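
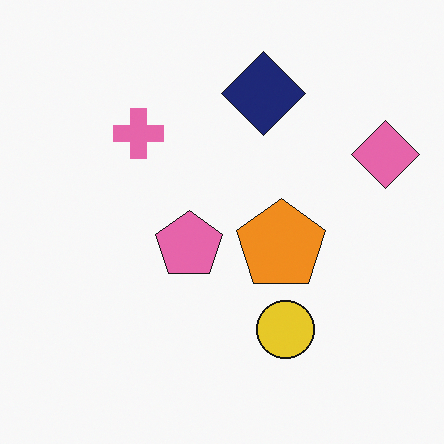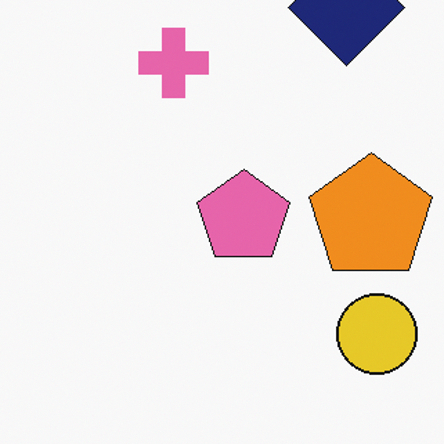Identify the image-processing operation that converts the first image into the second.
This is the original image cropped to a modestly smaller region and rescaled.

The visible shapes are larger and the field of view is narrower; shapes near the original edges may be partly or wholly outside the frame — a crop-and-rescale.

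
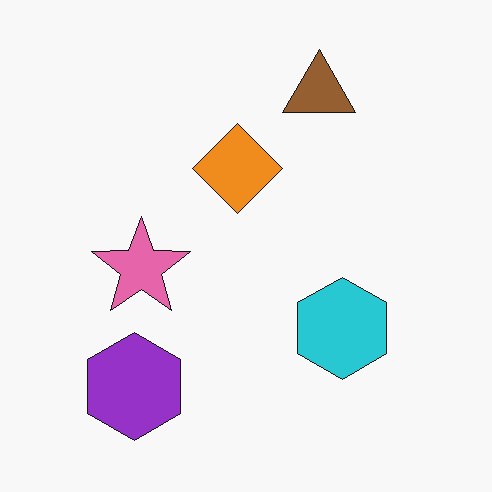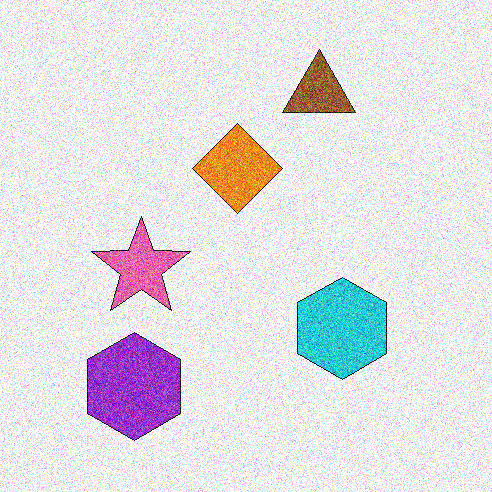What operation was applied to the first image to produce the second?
It was degraded with a thick layer of grain.

Random speckle covers the whole image, including the flat background.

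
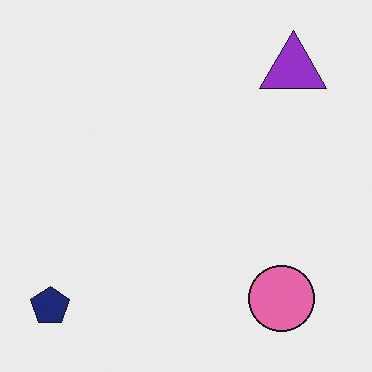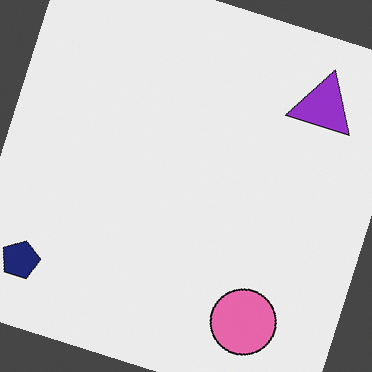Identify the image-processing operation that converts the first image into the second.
The image was rotated clockwise by a moderate amount.

Every shape is tilted by the same angle and the image corners show triangular fill wedges — a whole-image rotation by a non-right angle.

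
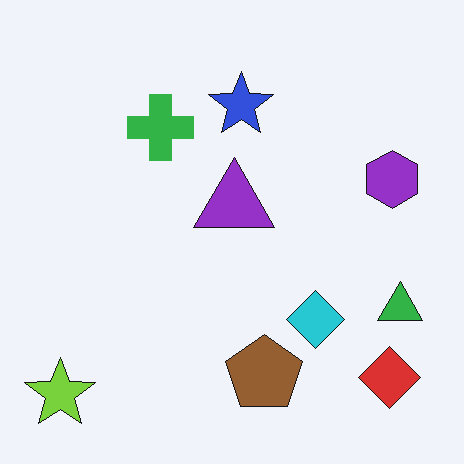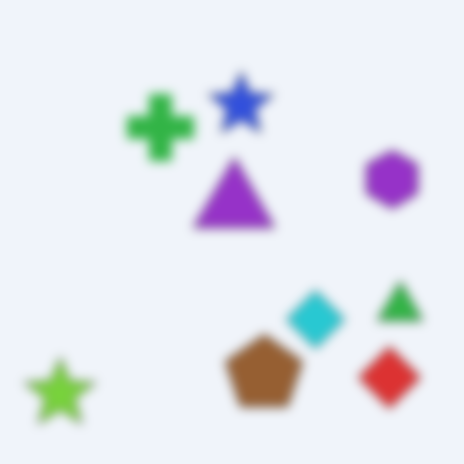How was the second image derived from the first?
Strongly gaussian-blurred.

Shape edges and outlines are uniformly softened across the whole image.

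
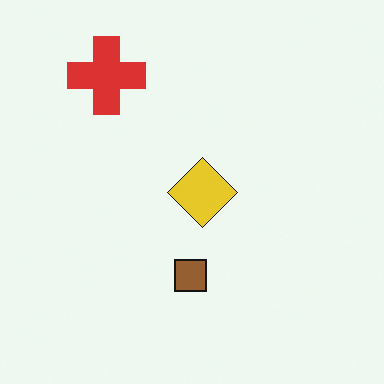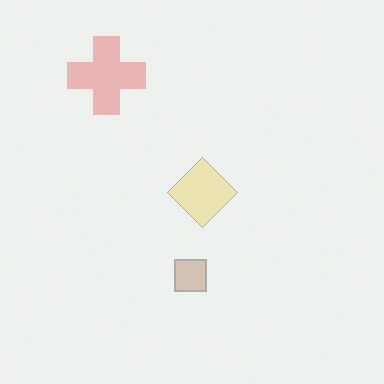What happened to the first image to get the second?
The transformation is: washed out (contrast reduced).

Tones are pushed toward mid-grey across the whole image — a global contrast change.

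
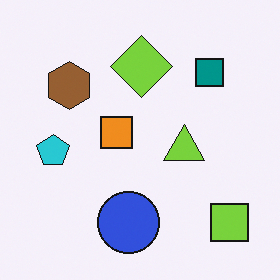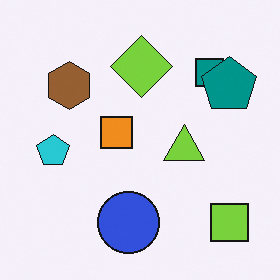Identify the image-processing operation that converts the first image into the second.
Overlaid with an additional teal pentagon.

A teal pentagon appears in the second image that is absent from the first.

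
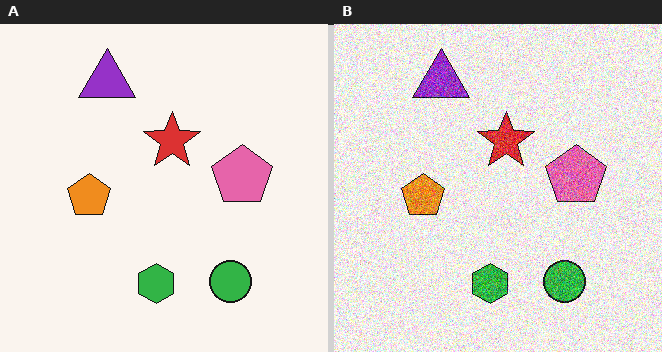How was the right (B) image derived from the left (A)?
Degraded with strong gaussian noise.

Random speckle covers the whole image, including the flat background.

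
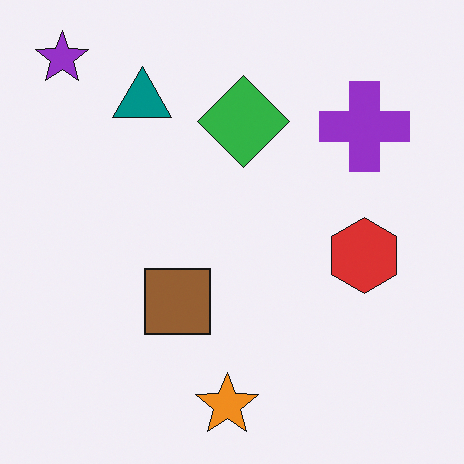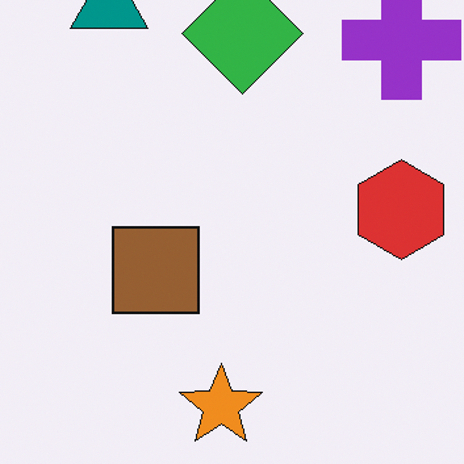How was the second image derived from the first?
This is the original image cropped slightly and scaled back up.

The visible shapes are larger and the field of view is narrower; shapes near the original edges may be partly or wholly outside the frame — a crop-and-rescale.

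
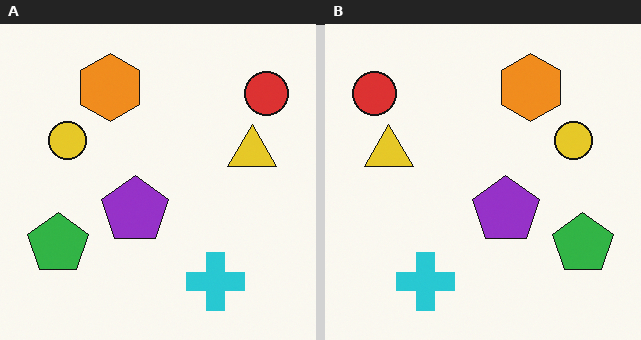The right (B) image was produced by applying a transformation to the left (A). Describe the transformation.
The transformation is: flipped horizontally (left ↔ right).

The red circle is in the top-right of the left (A) image and the top-left of the right (B) — shapes on opposite sides of the vertical midline have swapped in a mirror flip.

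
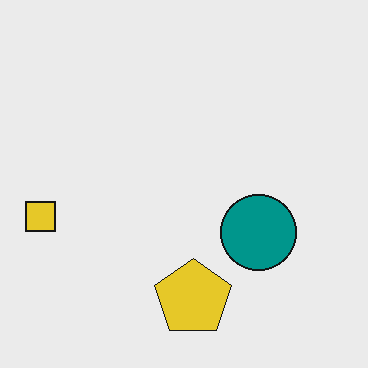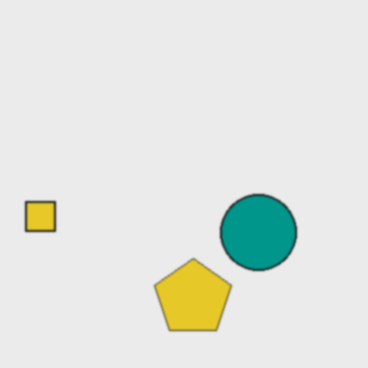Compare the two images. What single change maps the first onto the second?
The second image is the first lightly blurred.

Shape edges and outlines are uniformly softened across the whole image.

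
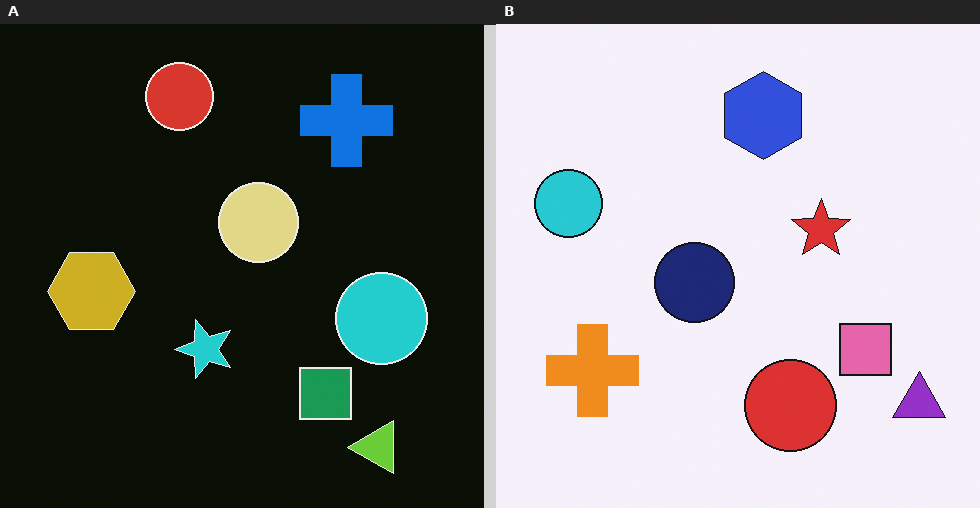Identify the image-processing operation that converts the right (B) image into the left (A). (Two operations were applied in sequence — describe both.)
This is the original image color-inverted (negative), then transposed (reflected across the top-left ↔ bottom-right diagonal).

The light background has become dark and every shape's color is its complement — a photographic negative. Shapes have swapped their row and column positions — what was in the top-right is now in the bottom-left — a diagonal reflection.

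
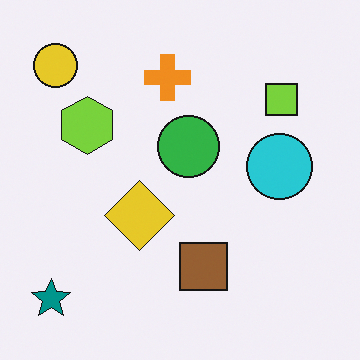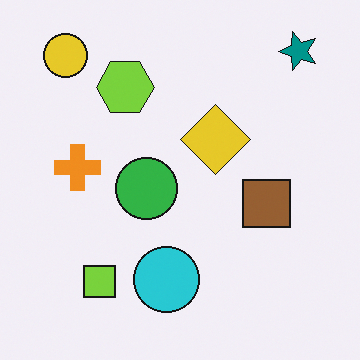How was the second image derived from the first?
Transposed (reflected across the top-left ↔ bottom-right diagonal).

Shapes have swapped their row and column positions — what was in the top-right is now in the bottom-left — a diagonal reflection.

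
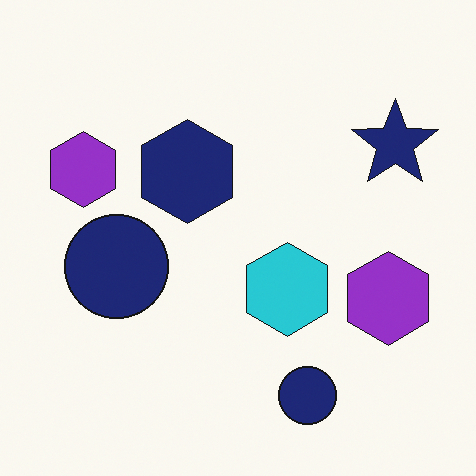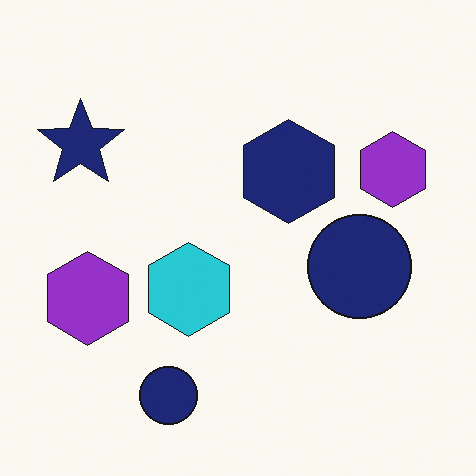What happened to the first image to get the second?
The transformation is: flipped horizontally (left ↔ right).

The navy star is in the top-right of the first image and the top-left of the second — shapes on opposite sides of the vertical midline have swapped in a mirror flip.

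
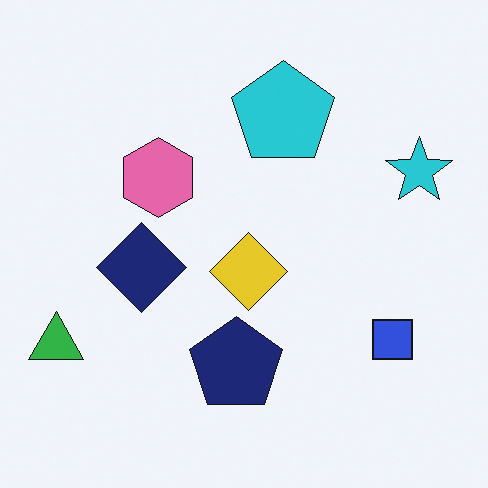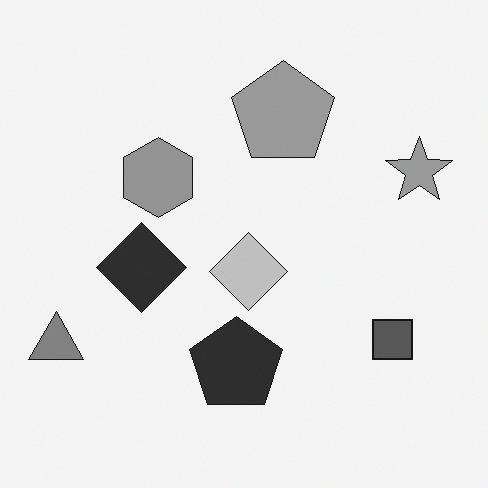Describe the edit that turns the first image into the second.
This is the original image converted to grayscale.

All color is removed — every shape is now a shade of grey.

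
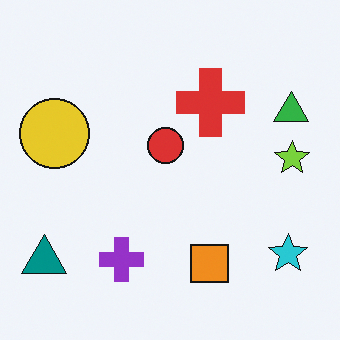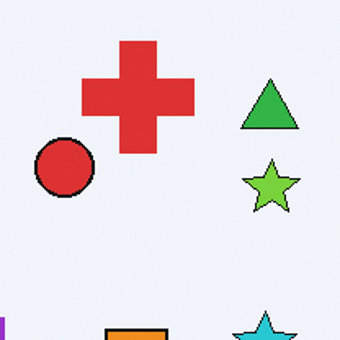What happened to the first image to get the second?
It was cropped tightly and scaled back up.

The visible shapes are larger and the field of view is narrower; shapes near the original edges may be partly or wholly outside the frame — a crop-and-rescale.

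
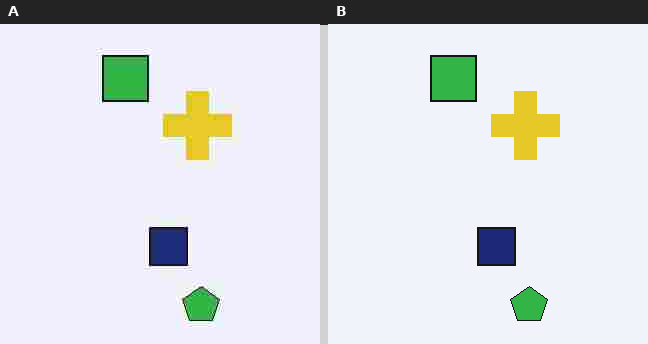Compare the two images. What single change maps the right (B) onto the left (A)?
The transformation is: heavily JPEG-compressed with obvious blocking artifacts.

Blocky 8×8 compression artifacts appear around shape edges and the flat background shows ringing — characteristic JPEG degradation.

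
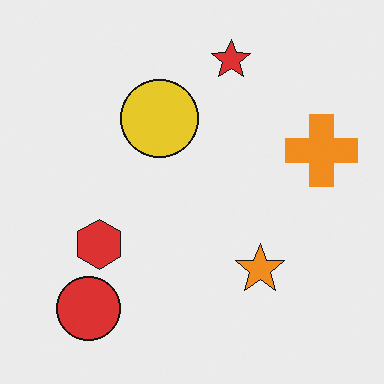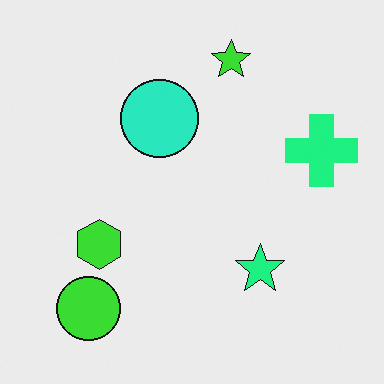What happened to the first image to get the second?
The transformation is: hue-shifted by a moderate amount.

Every shape's color has rotated by the same amount around the hue wheel — a uniform hue shift.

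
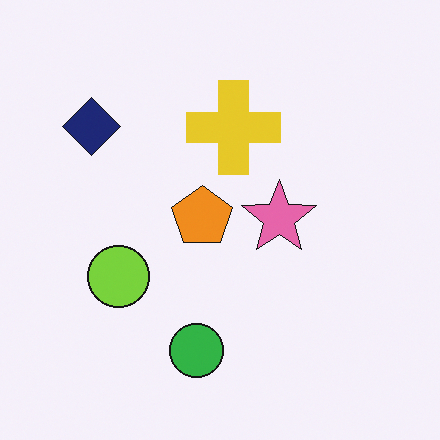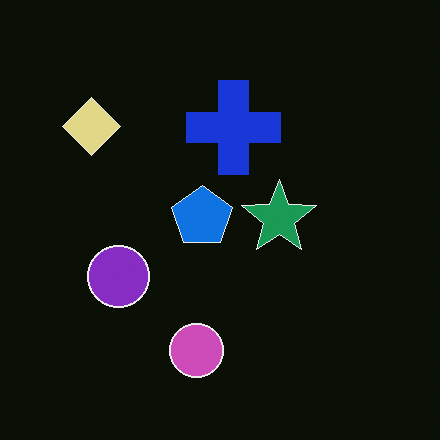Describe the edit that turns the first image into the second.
Color-inverted (negative).

The light background has become dark and every shape's color is its complement — a photographic negative.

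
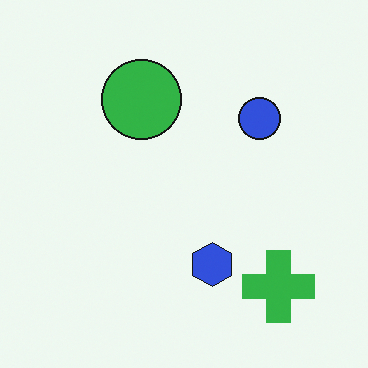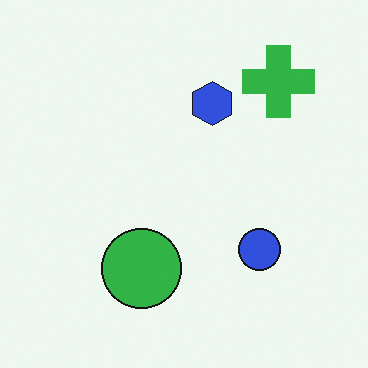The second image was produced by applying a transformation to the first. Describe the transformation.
It was flipped vertically (top ↔ bottom).

The green cross is in the bottom-right of the first image and the top-right of the second — shapes on opposite sides of the horizontal midline have swapped in a mirror flip.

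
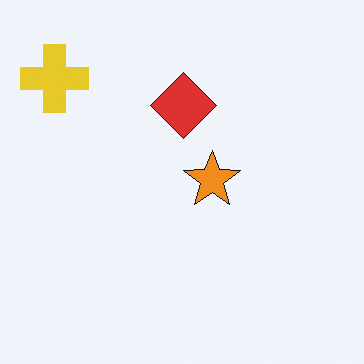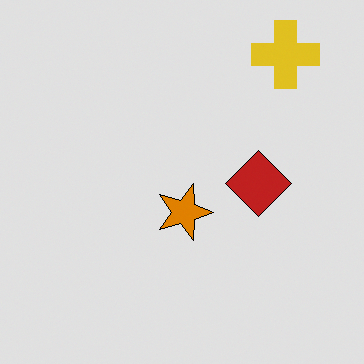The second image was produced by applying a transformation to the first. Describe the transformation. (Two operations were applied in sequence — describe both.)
The transformation is: posterized to a reduced palette, then rotated 90° clockwise.

Each flat color has snapped to a coarser quantized level — most visibly, the near-white background has dropped to a flat grey. The yellow cross sits in the top-left of the first image and the top-right of the second — consistent with a whole-image 90° clockwise rotation.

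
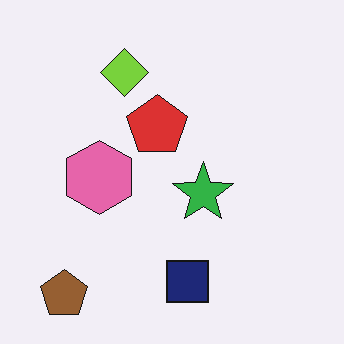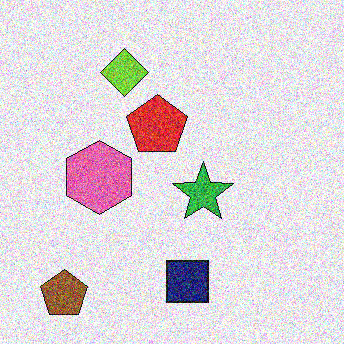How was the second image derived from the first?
The image was degraded with strong gaussian noise.

Random speckle covers the whole image, including the flat background.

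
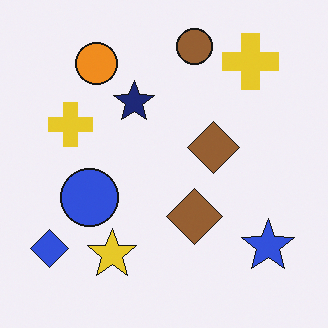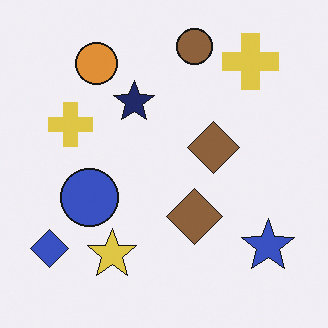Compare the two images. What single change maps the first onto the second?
It was slightly desaturated.

All colors are more muted and greyish — a global saturation change.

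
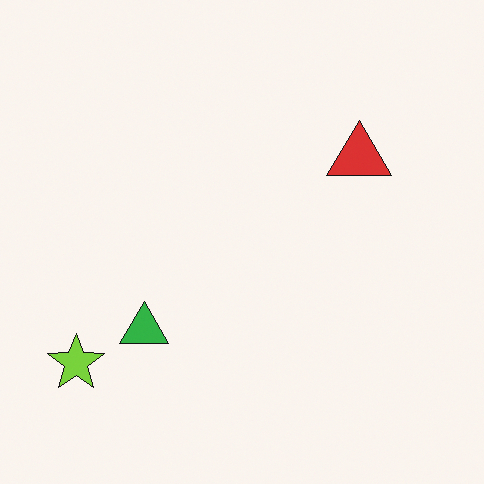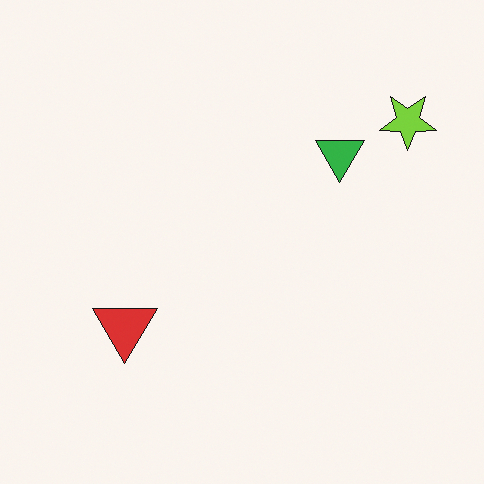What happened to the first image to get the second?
The transformation is: rotated 180°.

The lime star sits in the bottom-left of the first image and the top-right of the second — consistent with a whole-image 180° rotation.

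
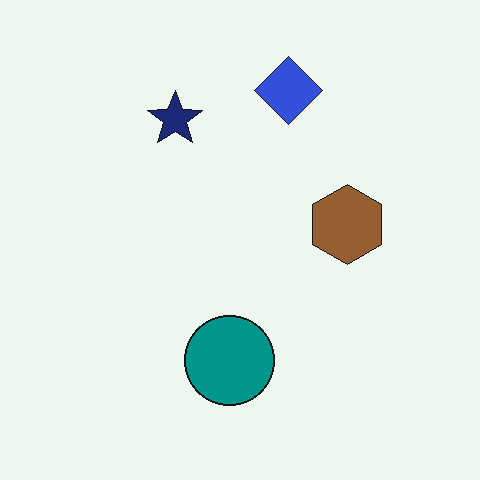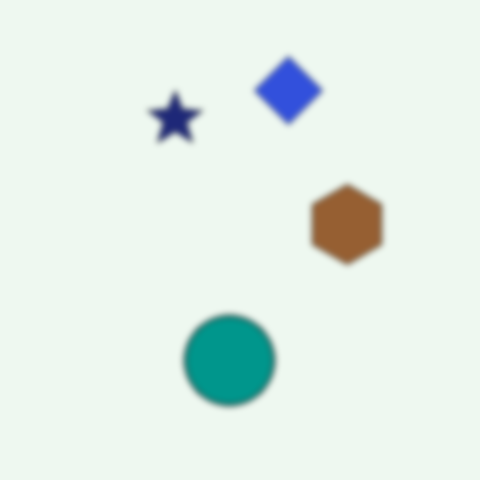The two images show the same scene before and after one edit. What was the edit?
The transformation is: noticeably gaussian-blurred.

Shape edges and outlines are uniformly softened across the whole image.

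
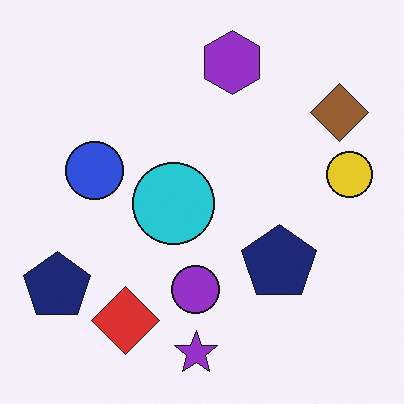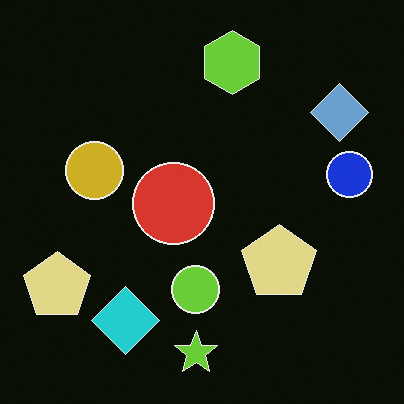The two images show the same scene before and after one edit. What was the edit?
The image was color-inverted (negative).

The light background has become dark and every shape's color is its complement — a photographic negative.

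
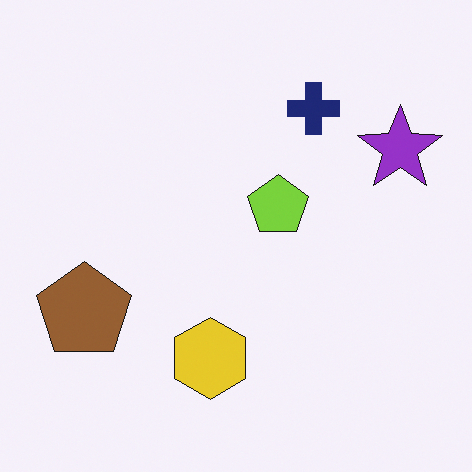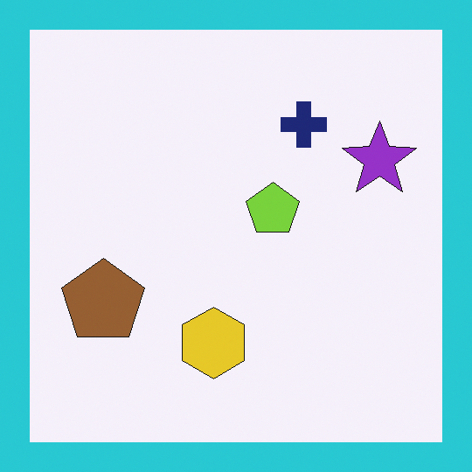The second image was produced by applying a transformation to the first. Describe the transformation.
Framed with a cyan border.

A solid cyan frame runs around the edge of the second image, with the content slightly shrunk inside it.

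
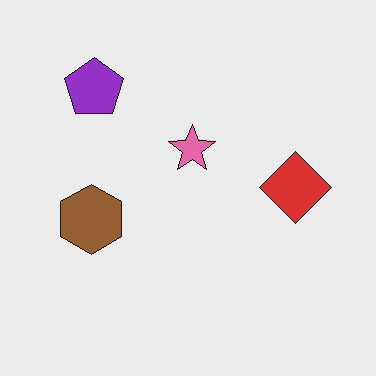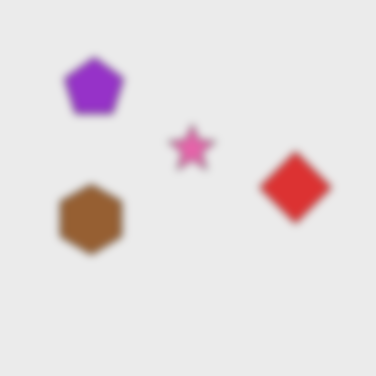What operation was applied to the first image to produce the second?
The image was moderately blurred.

Shape edges and outlines are uniformly softened across the whole image.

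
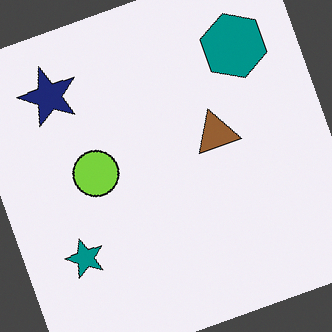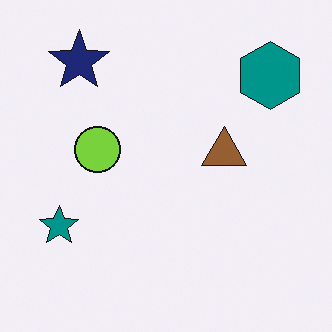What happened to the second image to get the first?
The transformation is: rotated counter-clockwise by a moderate amount.

Every shape is tilted by the same angle and the image corners show triangular fill wedges — a whole-image rotation by a non-right angle.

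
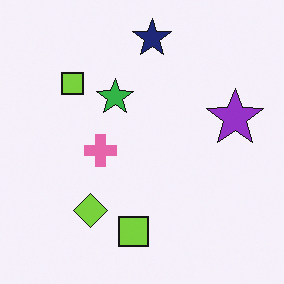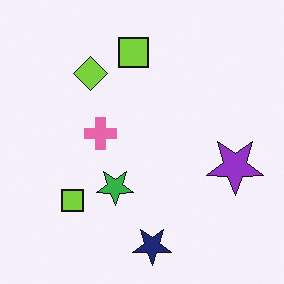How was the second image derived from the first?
It was flipped vertically (top ↔ bottom).

The navy star is in the top of the first image and the bottom of the second — shapes on opposite sides of the horizontal midline have swapped in a mirror flip.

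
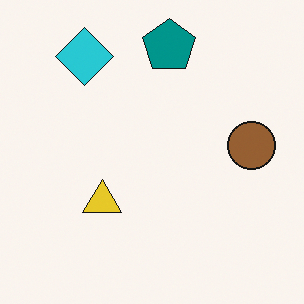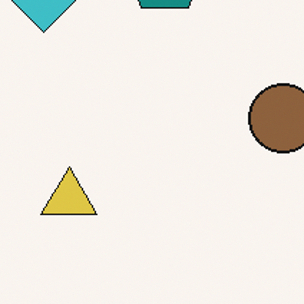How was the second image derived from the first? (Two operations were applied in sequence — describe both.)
It was cropped to a modestly smaller region and rescaled, then slightly desaturated.

The visible shapes are larger and the field of view is narrower; shapes near the original edges may be partly or wholly outside the frame — a crop-and-rescale. All colors are more muted and greyish — a global saturation change.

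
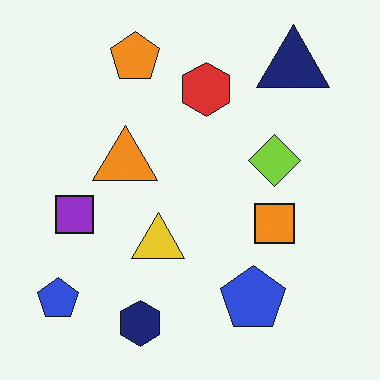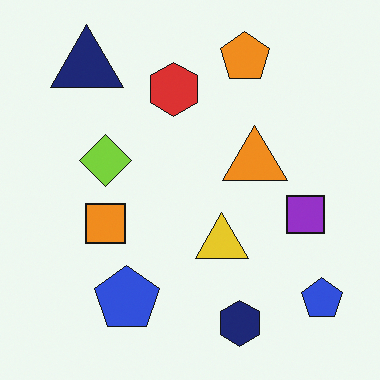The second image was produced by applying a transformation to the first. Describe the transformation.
The transformation is: flipped horizontally (left ↔ right).

The purple square is in the left of the first image and the right of the second — shapes on opposite sides of the vertical midline have swapped in a mirror flip.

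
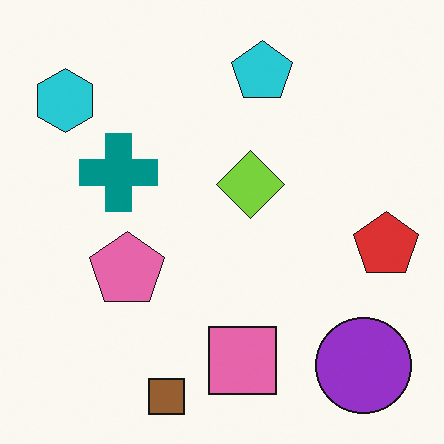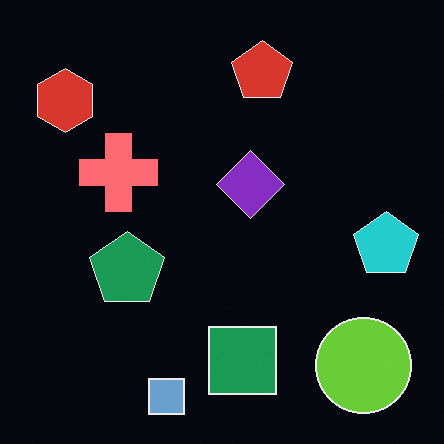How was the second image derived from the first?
Color-inverted (negative).

The light background has become dark and every shape's color is its complement — a photographic negative.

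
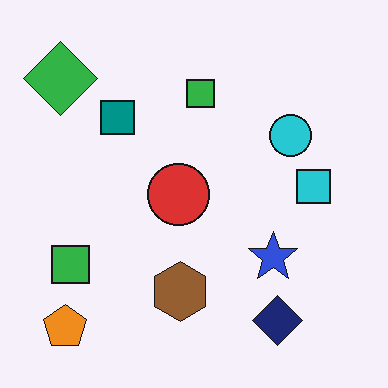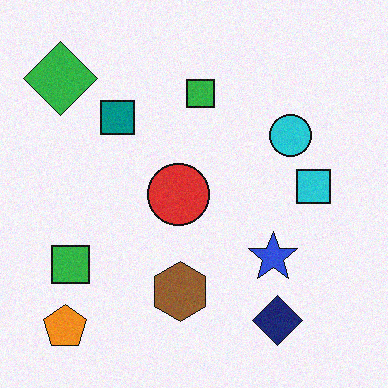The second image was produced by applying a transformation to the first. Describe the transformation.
The transformation is: degraded with light additive noise.

Random speckle covers the whole image, including the flat background.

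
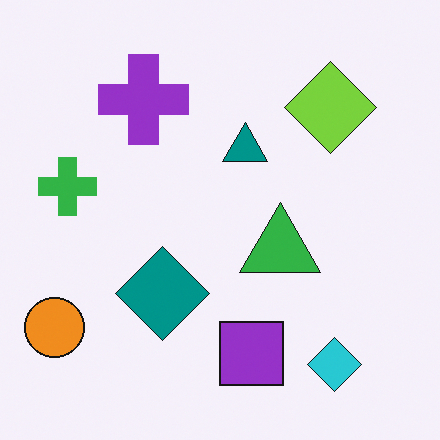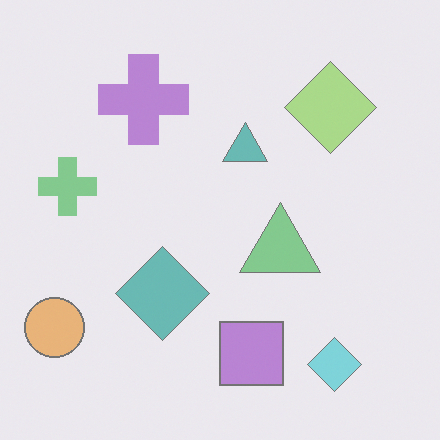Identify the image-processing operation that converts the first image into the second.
The transformation is: washed out (contrast reduced).

Tones are pushed toward mid-grey across the whole image — a global contrast change.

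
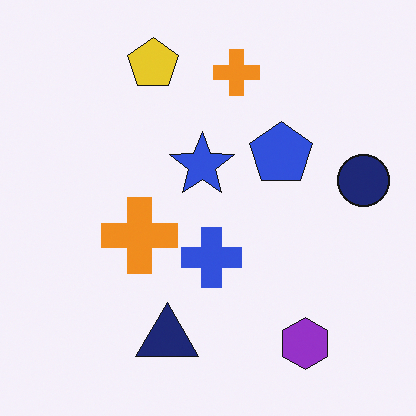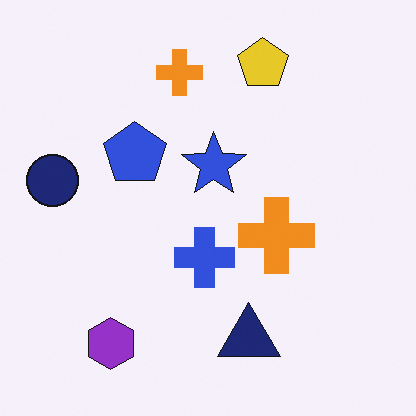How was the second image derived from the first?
It was flipped horizontally (left ↔ right).

The navy circle is in the right of the first image and the left of the second — shapes on opposite sides of the vertical midline have swapped in a mirror flip.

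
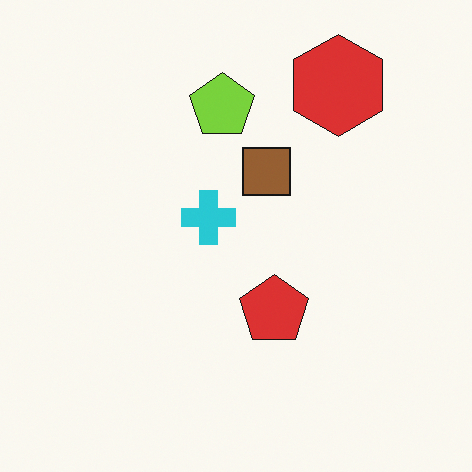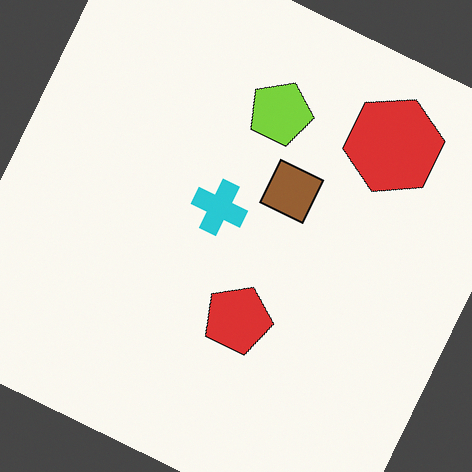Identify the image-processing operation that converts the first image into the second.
This is the original image rotated clockwise by a clearly visible amount.

Every shape is tilted by the same angle and the image corners show triangular fill wedges — a whole-image rotation by a non-right angle.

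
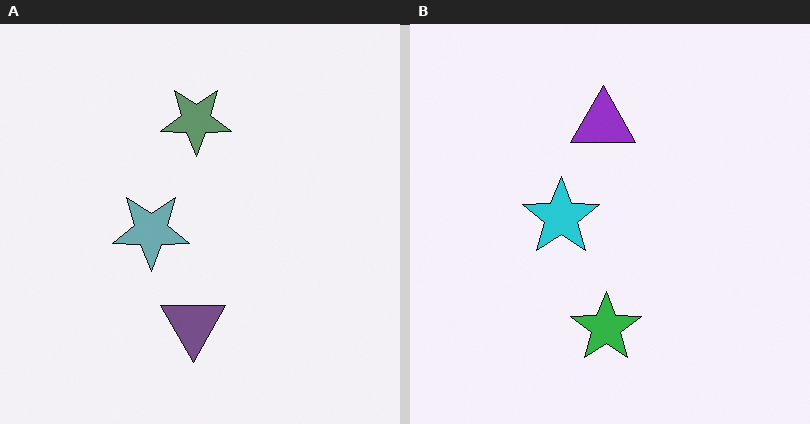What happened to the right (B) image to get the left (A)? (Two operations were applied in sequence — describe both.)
The transformation is: flipped vertically (top ↔ bottom), then heavily desaturated.

The green star is in the bottom of the right (B) image and the top of the left (A) — shapes on opposite sides of the horizontal midline have swapped in a mirror flip. All colors are more muted and greyish — a global saturation change.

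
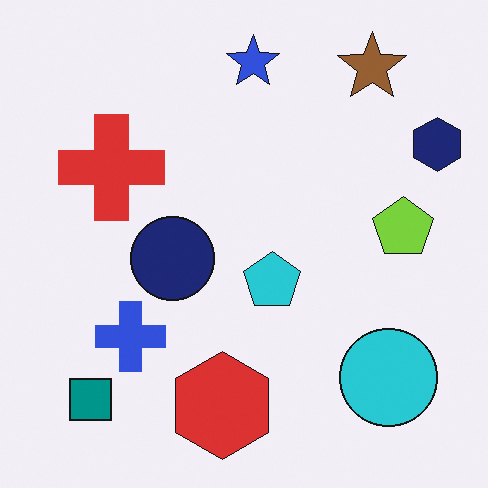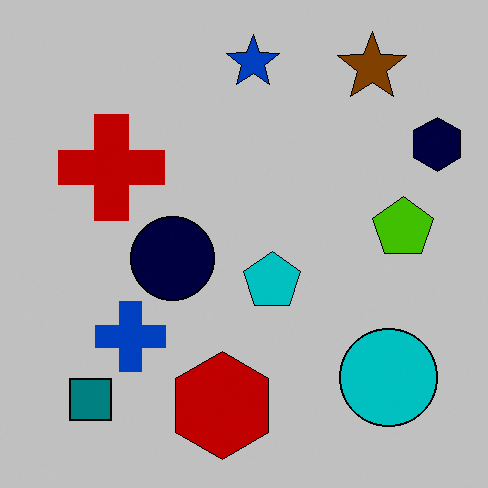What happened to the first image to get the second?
Heavily posterized to just a handful of flat colors.

Each flat color has snapped to a coarser quantized level — most visibly, the near-white background has dropped to a flat grey.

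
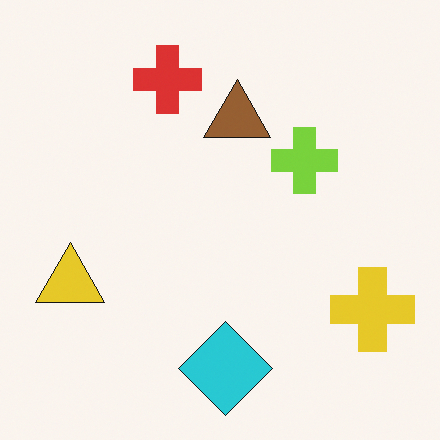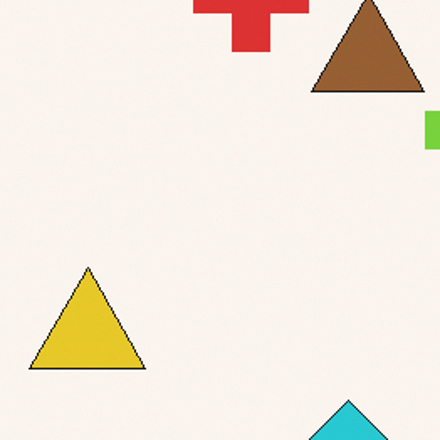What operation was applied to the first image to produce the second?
This is the original image cropped to a noticeably smaller region and rescaled.

The visible shapes are larger and the field of view is narrower; shapes near the original edges may be partly or wholly outside the frame — a crop-and-rescale.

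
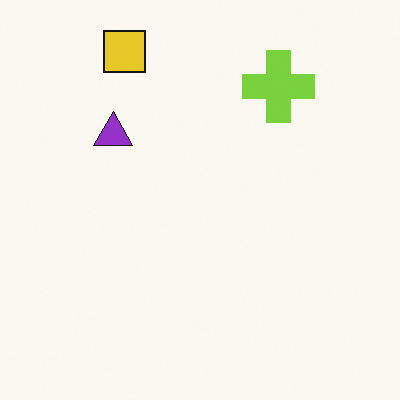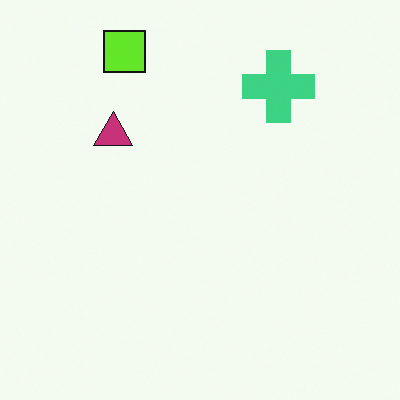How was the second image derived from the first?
This is the original image hue-shifted slightly.

Every shape's color has rotated by the same amount around the hue wheel — a uniform hue shift.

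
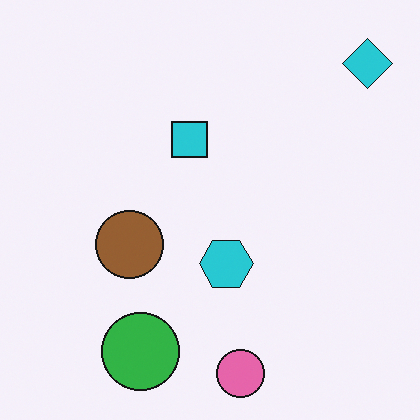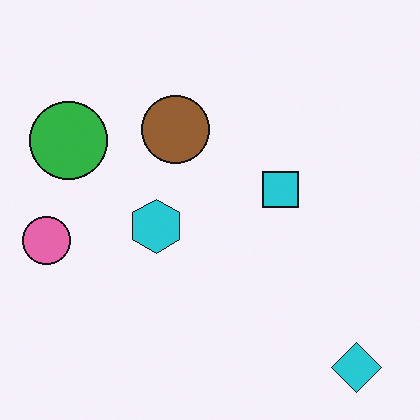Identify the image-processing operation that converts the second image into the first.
This is the original image rotated 90° counter-clockwise.

The cyan diamond sits in the bottom-right of the second image and the top-right of the first — consistent with a whole-image 90° counter-clockwise rotation.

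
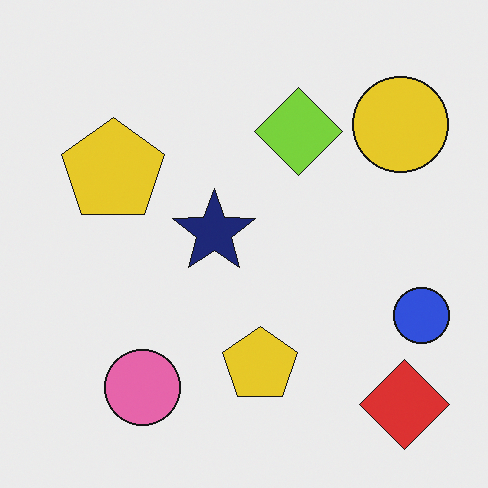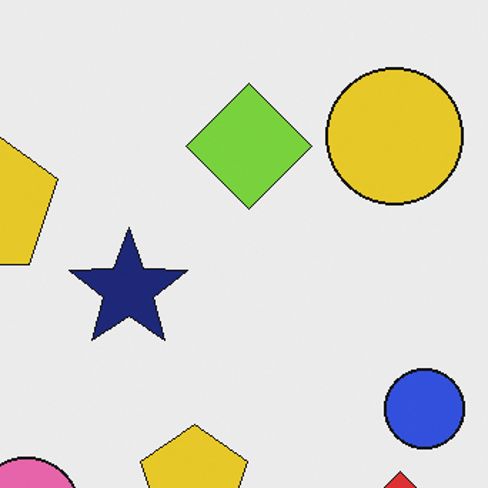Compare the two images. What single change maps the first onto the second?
The transformation is: cropped slightly and scaled back up.

The visible shapes are larger and the field of view is narrower; shapes near the original edges may be partly or wholly outside the frame — a crop-and-rescale.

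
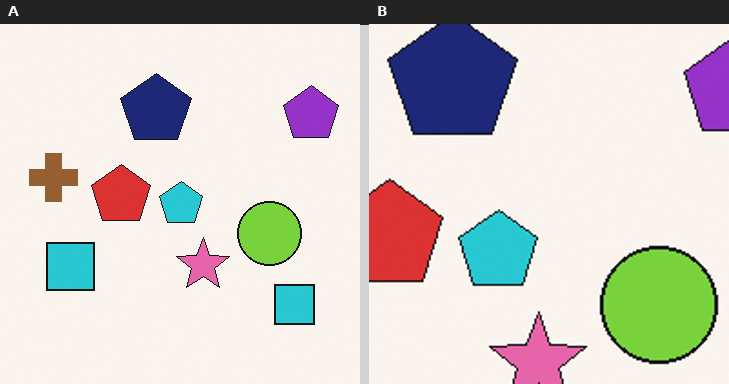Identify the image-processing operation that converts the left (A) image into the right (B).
It was cropped to a noticeably smaller region and rescaled.

The visible shapes are larger and the field of view is narrower; shapes near the original edges may be partly or wholly outside the frame — a crop-and-rescale.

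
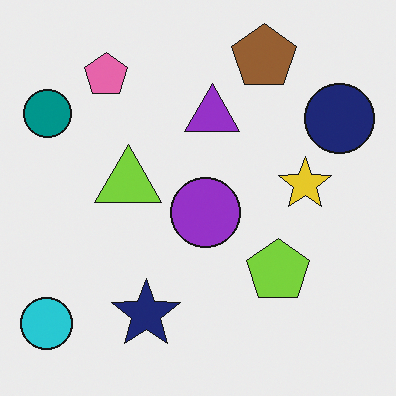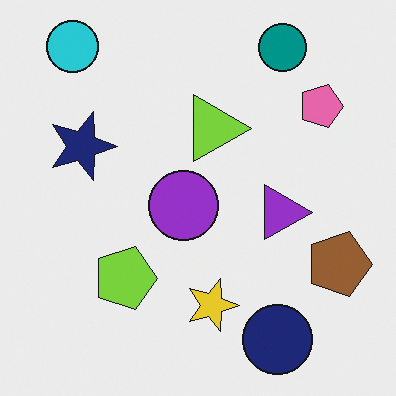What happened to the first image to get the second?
Rotated 90° clockwise.

The cyan circle sits in the bottom-left of the first image and the top-left of the second — consistent with a whole-image 90° clockwise rotation.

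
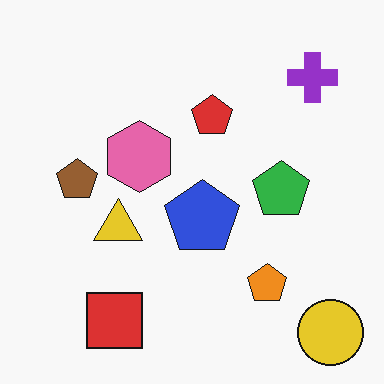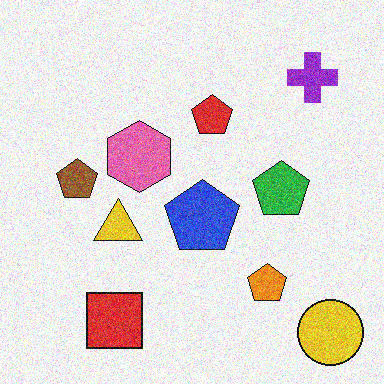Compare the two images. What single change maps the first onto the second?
Degraded with visible gaussian noise.

Random speckle covers the whole image, including the flat background.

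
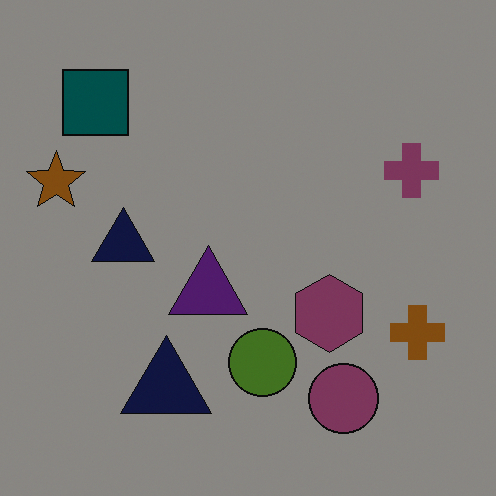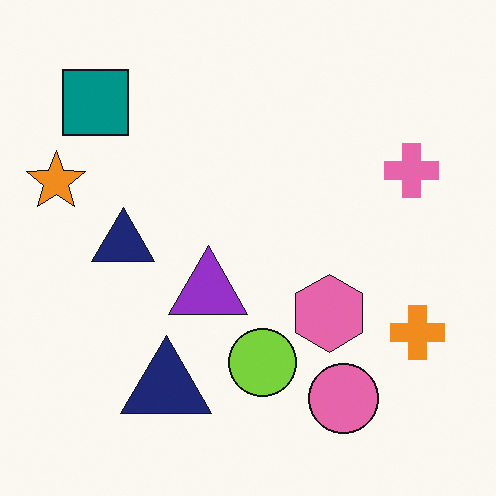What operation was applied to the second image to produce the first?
The first image is the second substantially darkened.

Every pixel — background and shapes alike — is uniformly darkened.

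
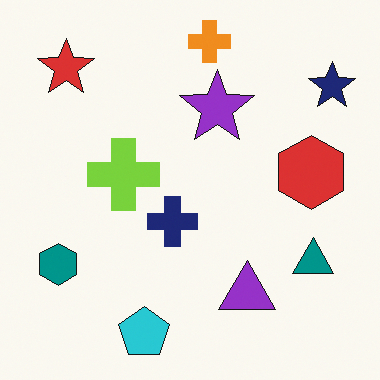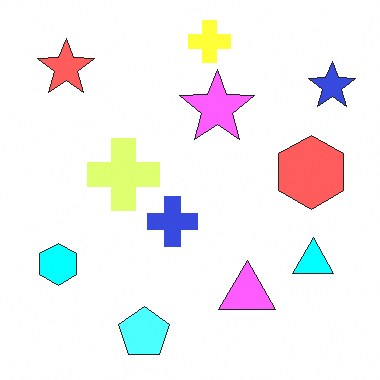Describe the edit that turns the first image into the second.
Noticeably brightened.

Every pixel — background and shapes alike — is uniformly brightened.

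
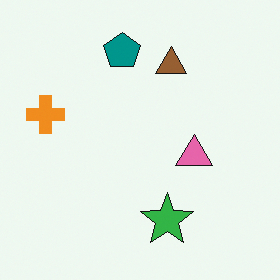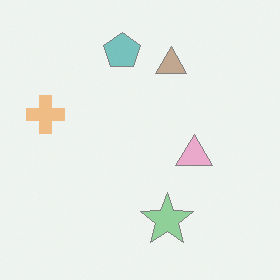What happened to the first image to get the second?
It was washed out (contrast reduced).

Tones are pushed toward mid-grey across the whole image — a global contrast change.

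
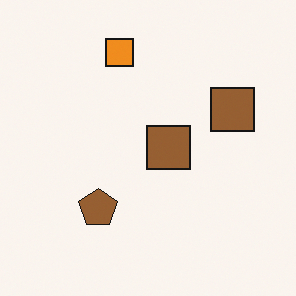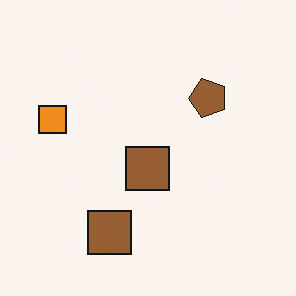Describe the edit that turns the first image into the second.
The image was transposed (reflected across the top-left ↔ bottom-right diagonal).

Shapes have swapped their row and column positions — what was in the top-right is now in the bottom-left — a diagonal reflection.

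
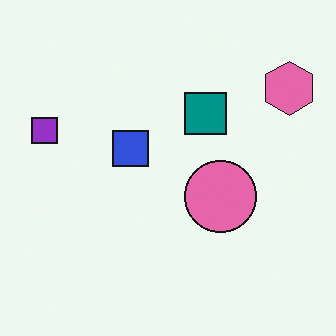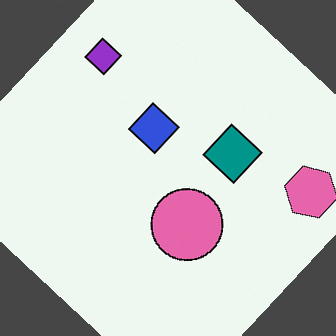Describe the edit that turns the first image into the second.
This is the original image rotated clockwise by a large amount — several tens of degrees.

Every shape is tilted by the same angle and the image corners show triangular fill wedges — a whole-image rotation by a non-right angle.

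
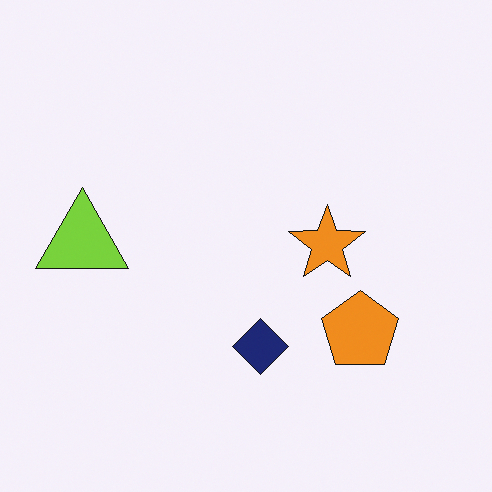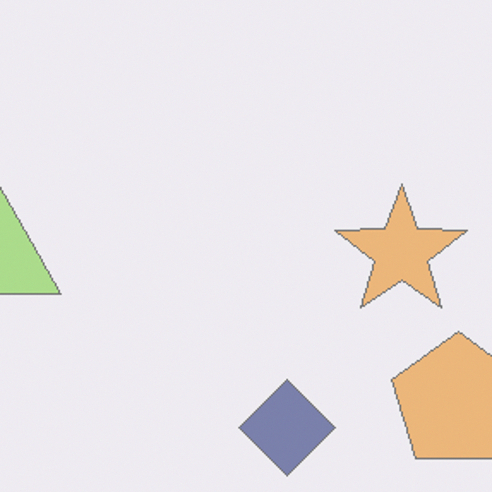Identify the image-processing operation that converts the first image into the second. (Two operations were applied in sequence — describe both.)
The transformation is: cropped to a noticeably smaller region and rescaled, then given much lower contrast.

The visible shapes are larger and the field of view is narrower; shapes near the original edges may be partly or wholly outside the frame — a crop-and-rescale. Tones are pushed toward mid-grey across the whole image — a global contrast change.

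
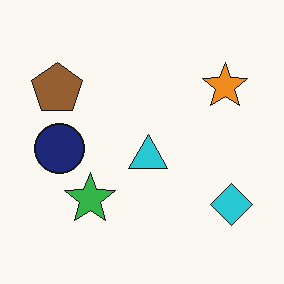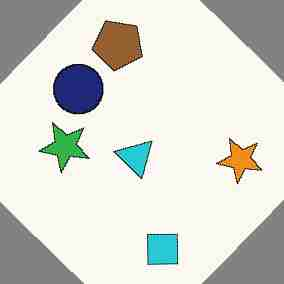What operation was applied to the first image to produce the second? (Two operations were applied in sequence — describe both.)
This is the original image rotated clockwise by a large amount — several tens of degrees, then heavily JPEG-compressed with obvious blocking artifacts.

Every shape is tilted by the same angle and the image corners show triangular fill wedges — a whole-image rotation by a non-right angle. Blocky 8×8 compression artifacts appear around shape edges and the flat background shows ringing — characteristic JPEG degradation.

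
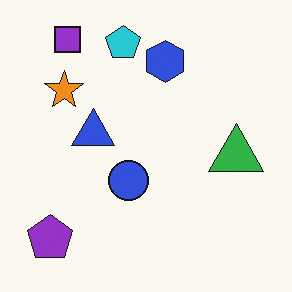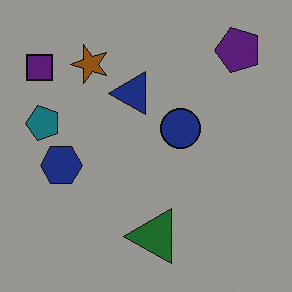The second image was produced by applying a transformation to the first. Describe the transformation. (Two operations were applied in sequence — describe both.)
It was substantially darkened, then transposed (reflected across the top-left ↔ bottom-right diagonal).

Every pixel — background and shapes alike — is uniformly darkened. Shapes have swapped their row and column positions — what was in the top-right is now in the bottom-left — a diagonal reflection.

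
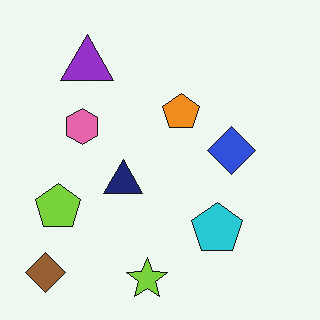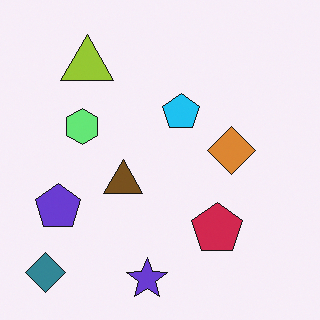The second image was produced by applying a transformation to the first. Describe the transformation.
This is the original image hue-shifted by a large amount.

Every shape's color has rotated by the same amount around the hue wheel — a uniform hue shift.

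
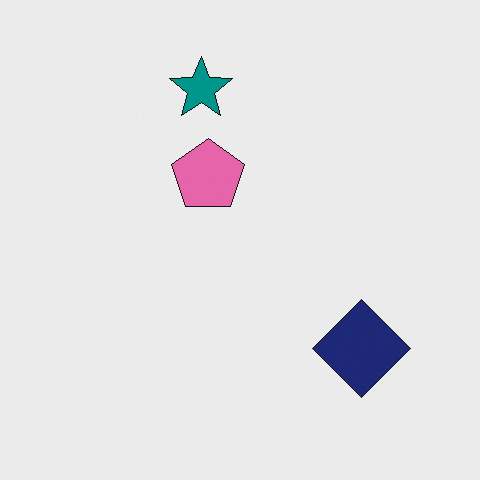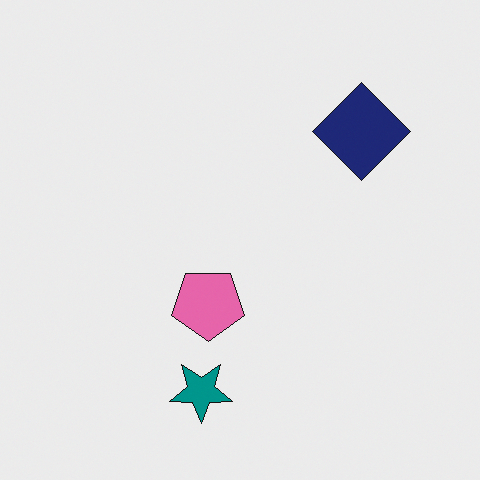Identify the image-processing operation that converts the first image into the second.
Flipped vertically (top ↔ bottom).

The teal star is in the top of the first image and the bottom of the second — shapes on opposite sides of the horizontal midline have swapped in a mirror flip.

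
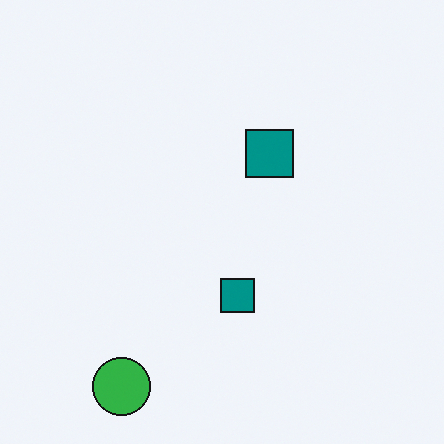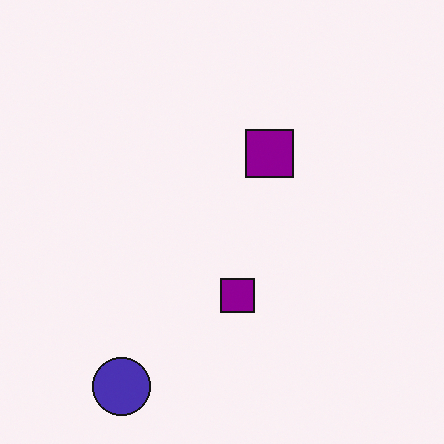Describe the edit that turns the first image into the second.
The image was hue-shifted through roughly a third of the color wheel.

Every shape's color has rotated by the same amount around the hue wheel — a uniform hue shift.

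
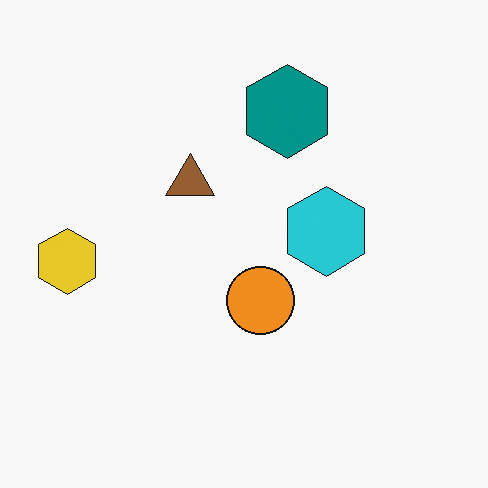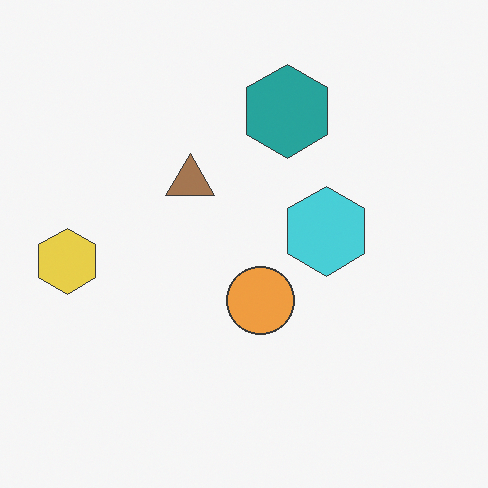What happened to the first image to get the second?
The second image is the first given slightly reduced contrast.

Tones are pushed toward mid-grey across the whole image — a global contrast change.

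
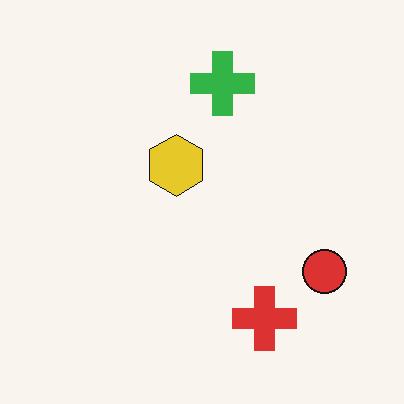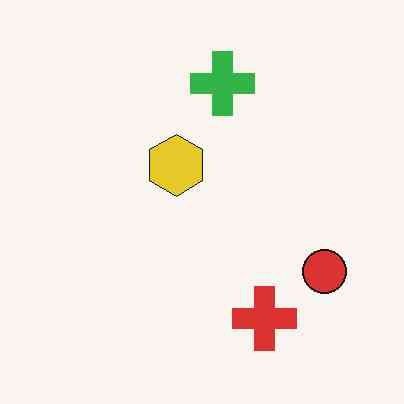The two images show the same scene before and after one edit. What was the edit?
The second image is the first JPEG-compressed with visible artifacts.

Blocky 8×8 compression artifacts appear around shape edges and the flat background shows ringing — characteristic JPEG degradation.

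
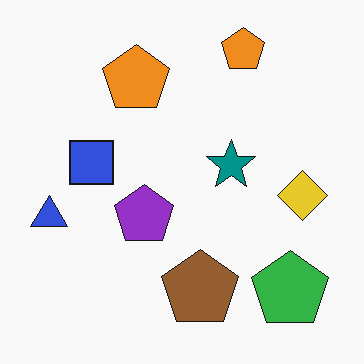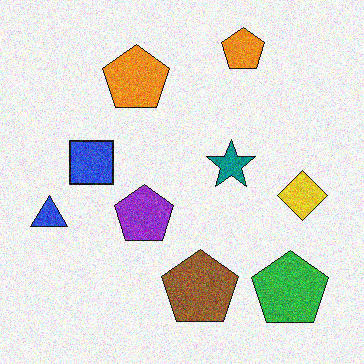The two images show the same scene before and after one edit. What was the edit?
It was degraded with moderate additive noise.

Random speckle covers the whole image, including the flat background.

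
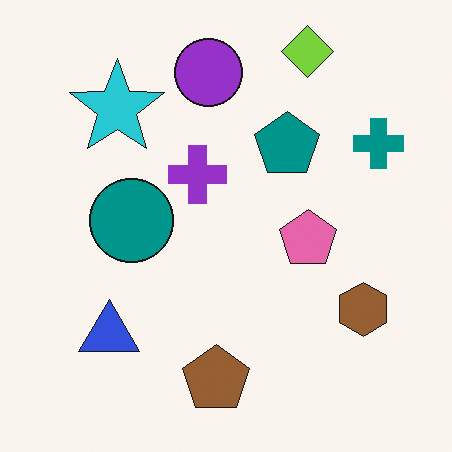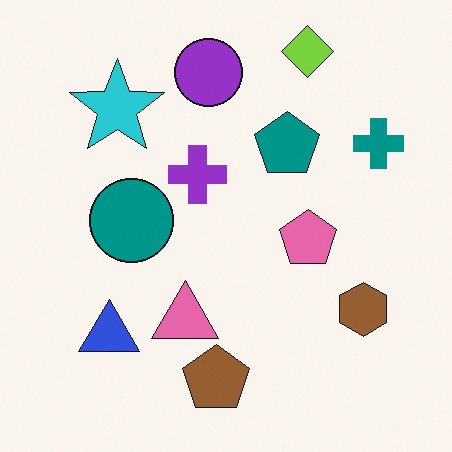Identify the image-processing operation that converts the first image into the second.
The second image is the first overlaid with an additional pink triangle.

A pink triangle appears in the second image that is absent from the first.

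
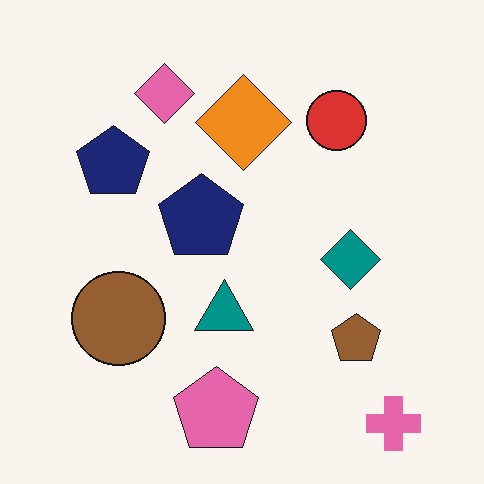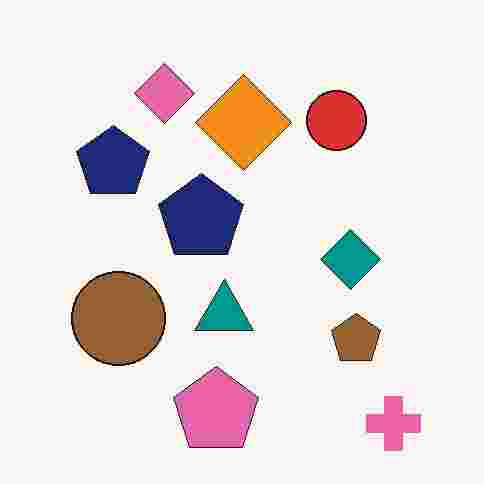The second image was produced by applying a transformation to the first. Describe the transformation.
The transformation is: heavily JPEG-compressed with obvious blocking artifacts.

Blocky 8×8 compression artifacts appear around shape edges and the flat background shows ringing — characteristic JPEG degradation.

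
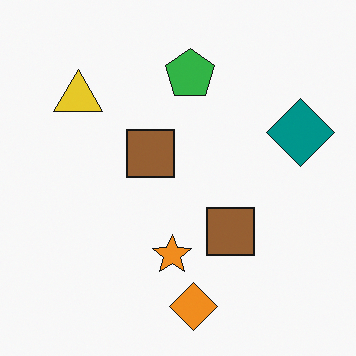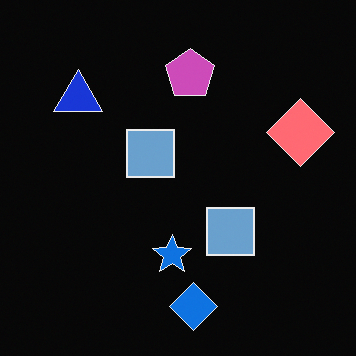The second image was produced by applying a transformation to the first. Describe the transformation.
The second image is the first color-inverted (negative).

The light background has become dark and every shape's color is its complement — a photographic negative.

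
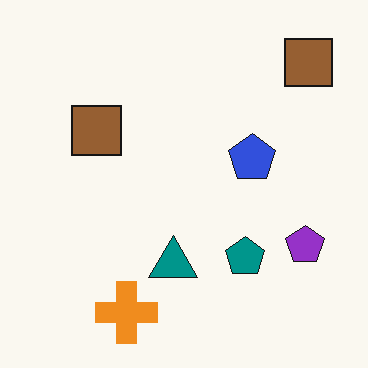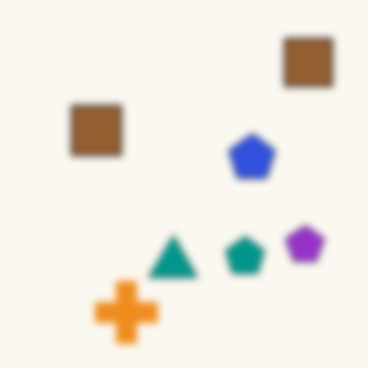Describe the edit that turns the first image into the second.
The transformation is: moderately blurred.

Shape edges and outlines are uniformly softened across the whole image.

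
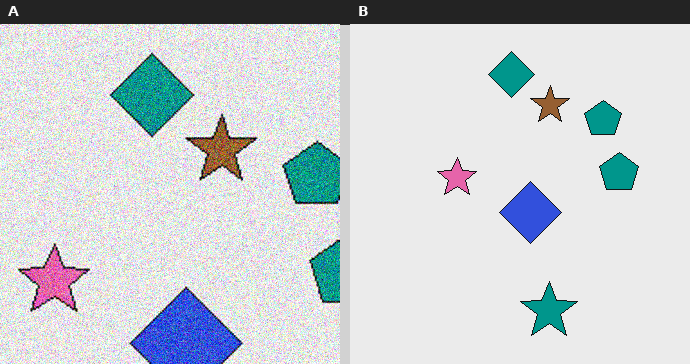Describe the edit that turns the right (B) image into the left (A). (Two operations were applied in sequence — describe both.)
This is the original image cropped tightly and scaled back up, then degraded with strong gaussian noise.

The visible shapes are larger and the field of view is narrower; shapes near the original edges may be partly or wholly outside the frame — a crop-and-rescale. Random speckle covers the whole image, including the flat background.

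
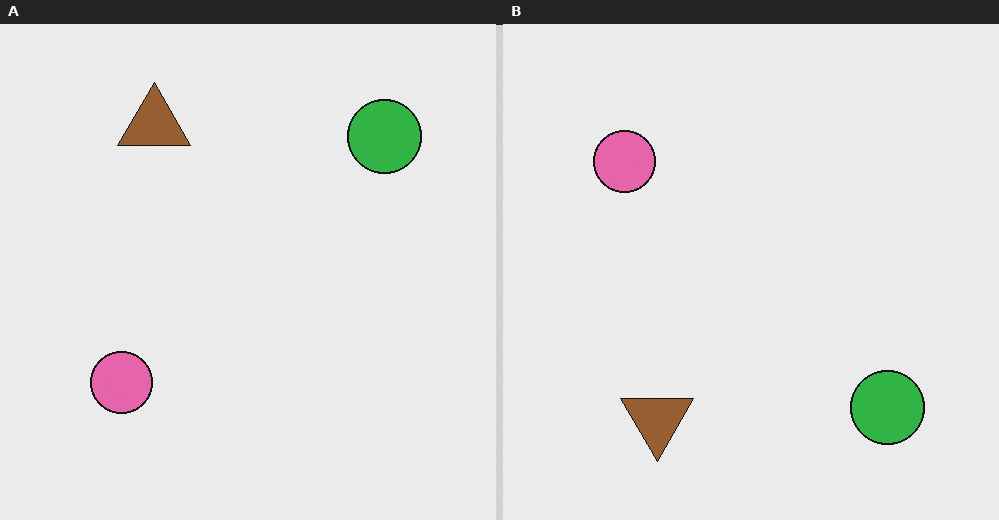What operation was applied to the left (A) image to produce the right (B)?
Flipped vertically (top ↔ bottom).

The brown triangle is in the top-left of the left (A) image and the bottom-left of the right (B) — shapes on opposite sides of the horizontal midline have swapped in a mirror flip.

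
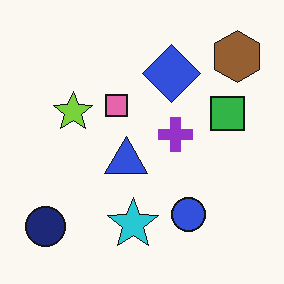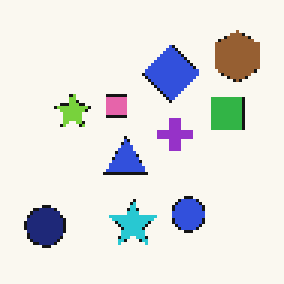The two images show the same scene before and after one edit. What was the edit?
This is the original image mildly pixelated.

Shapes are reduced to large square blocks; fine edges and outlines are lost — a downscale-then-upscale (mosaic) effect.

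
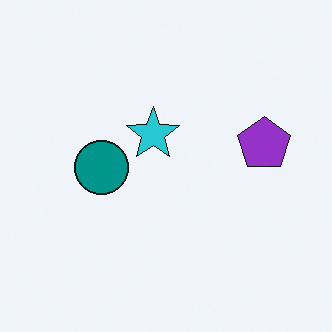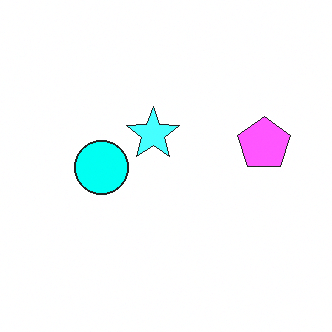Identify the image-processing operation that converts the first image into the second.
The transformation is: brightened a lot.

Every pixel — background and shapes alike — is uniformly brightened.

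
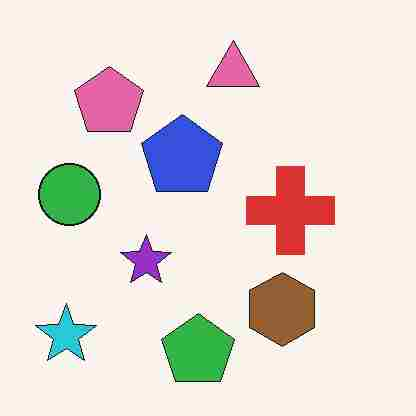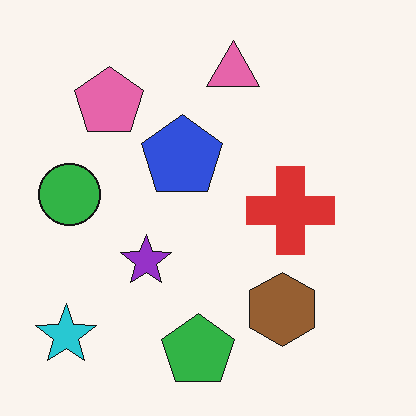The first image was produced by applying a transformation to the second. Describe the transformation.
Heavily JPEG-compressed with obvious blocking artifacts.

Blocky 8×8 compression artifacts appear around shape edges and the flat background shows ringing — characteristic JPEG degradation.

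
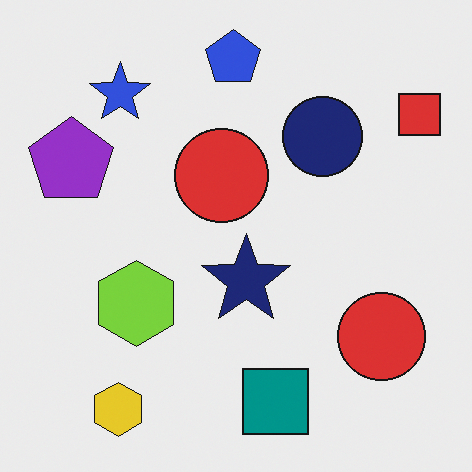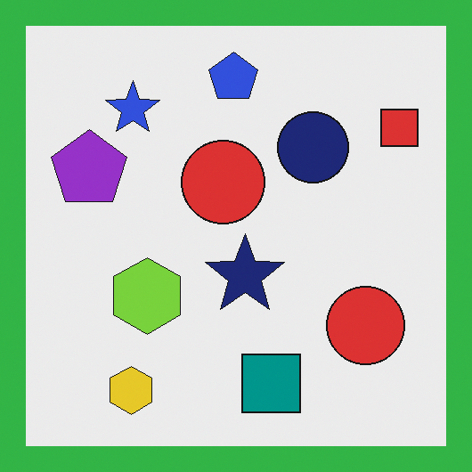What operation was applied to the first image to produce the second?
The second image is the first framed with a green border.

A solid green frame runs around the edge of the second image, with the content slightly shrunk inside it.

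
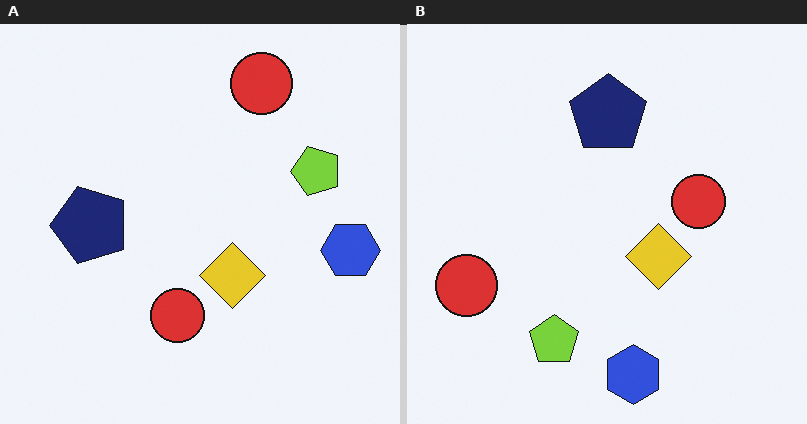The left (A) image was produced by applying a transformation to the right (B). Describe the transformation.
This is the original image transposed (reflected across the top-left ↔ bottom-right diagonal).

Shapes have swapped their row and column positions — what was in the top-right is now in the bottom-left — a diagonal reflection.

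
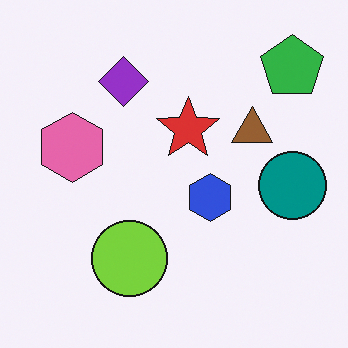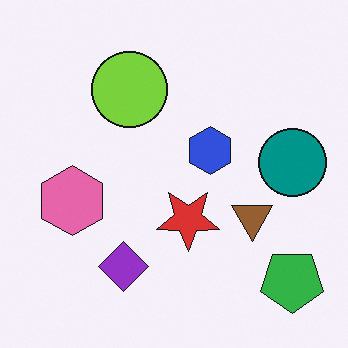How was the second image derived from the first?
Flipped vertically (top ↔ bottom).

The green pentagon is in the top-right of the first image and the bottom-right of the second — shapes on opposite sides of the horizontal midline have swapped in a mirror flip.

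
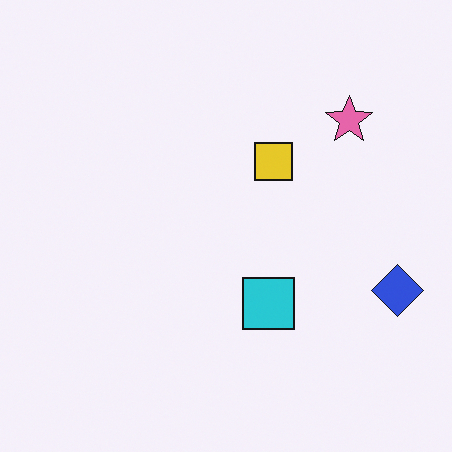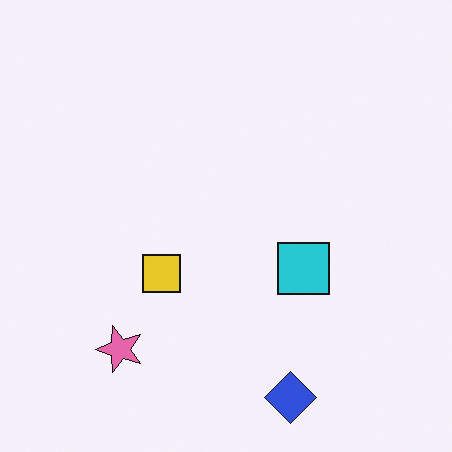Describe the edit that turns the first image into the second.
This is the original image transposed (reflected across the top-left ↔ bottom-right diagonal).

Shapes have swapped their row and column positions — what was in the top-right is now in the bottom-left — a diagonal reflection.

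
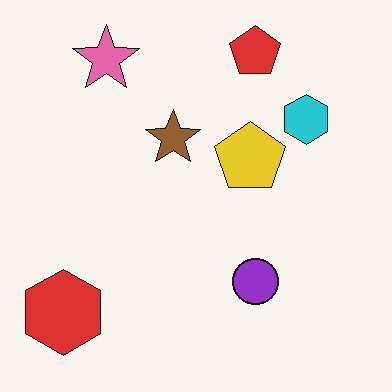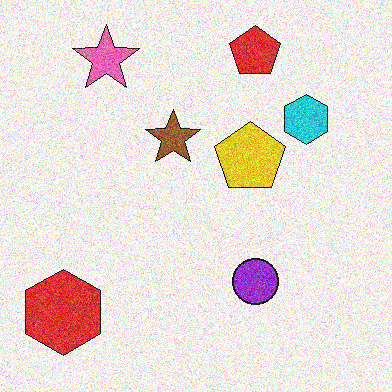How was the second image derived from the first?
It was degraded with visible gaussian noise.

Random speckle covers the whole image, including the flat background.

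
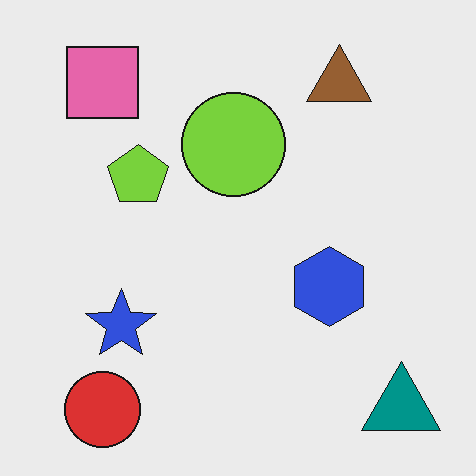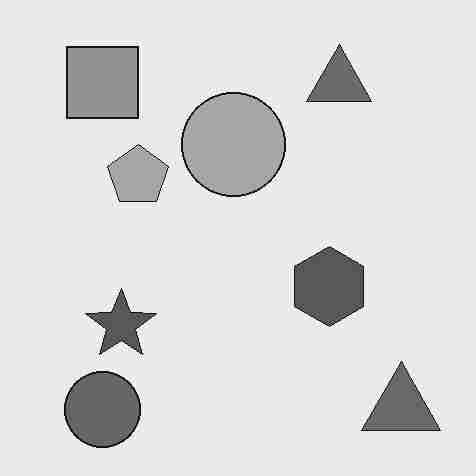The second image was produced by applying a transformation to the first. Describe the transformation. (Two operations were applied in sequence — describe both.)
The transformation is: converted to grayscale, then degraded with heavy JPEG compression.

All color is removed — every shape is now a shade of grey. Blocky 8×8 compression artifacts appear around shape edges and the flat background shows ringing — characteristic JPEG degradation.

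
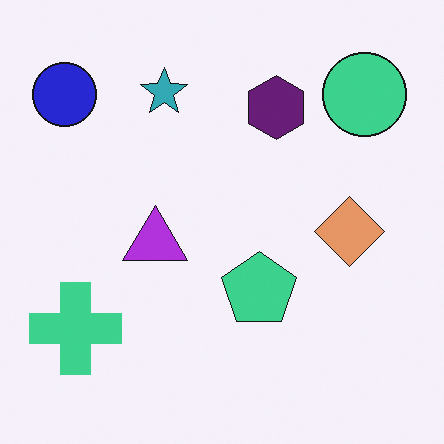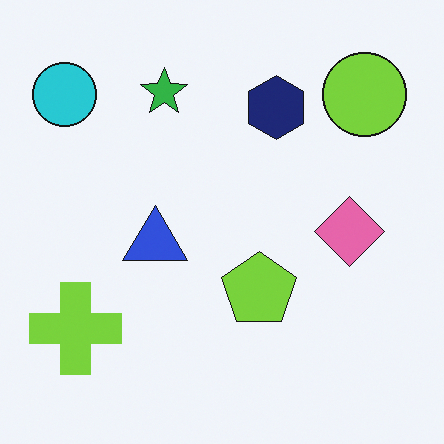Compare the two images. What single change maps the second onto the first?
Hue-shifted by a small amount.

Every shape's color has rotated by the same amount around the hue wheel — a uniform hue shift.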